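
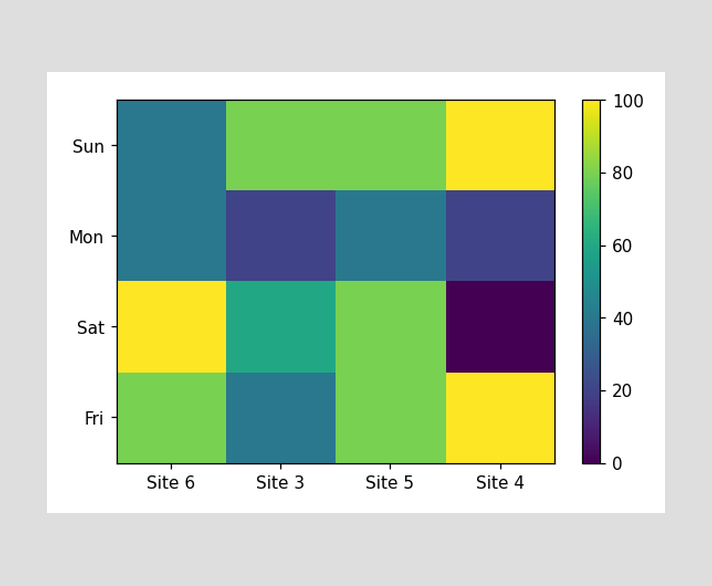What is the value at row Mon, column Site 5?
40

Matching cell (Mon, Site 5) against the colorbar gives 40.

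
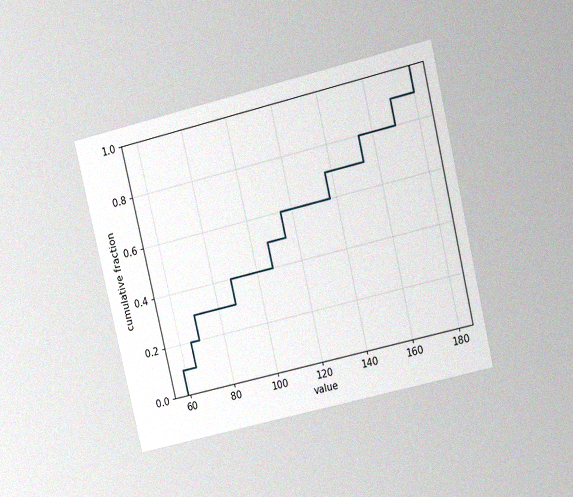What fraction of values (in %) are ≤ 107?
The chart is tilted about 13° counter-clockwise and viewed at a slight angle, with some photo noise. At x=107 the ECDF step is at 50%.

50%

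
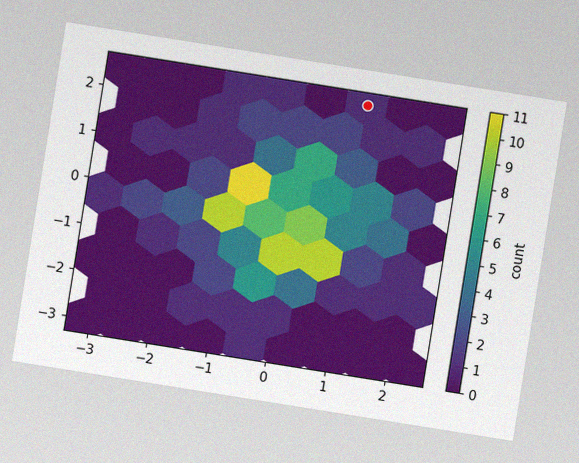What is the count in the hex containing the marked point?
1

The chart is tilted about 9° clockwise, with some photo noise. The marked hex reads 1 on the colorbar.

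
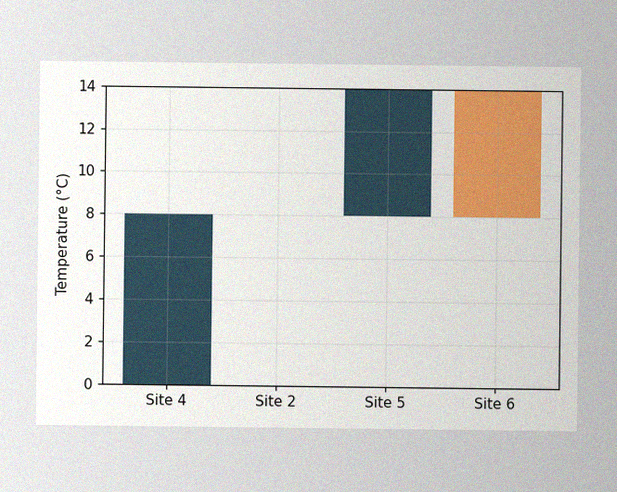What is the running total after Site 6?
The image has some photo noise and uneven lighting. After Site 6 the running total reaches 8°C.

8°C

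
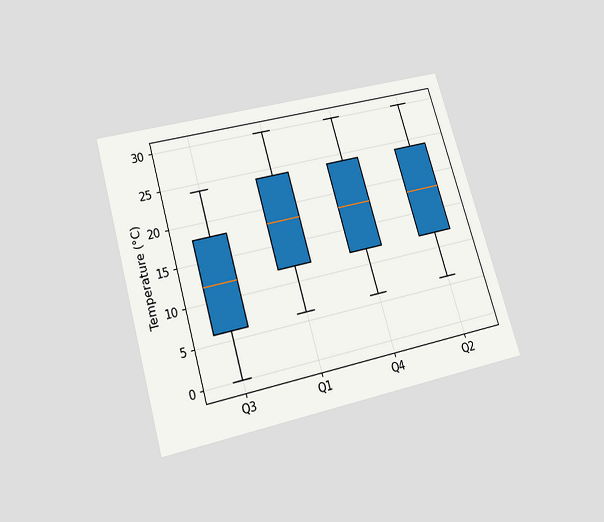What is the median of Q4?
The chart is tilted about 16° counter-clockwise and viewed slightly from below. The median line in the Q4 box sits at 18°C.

18°C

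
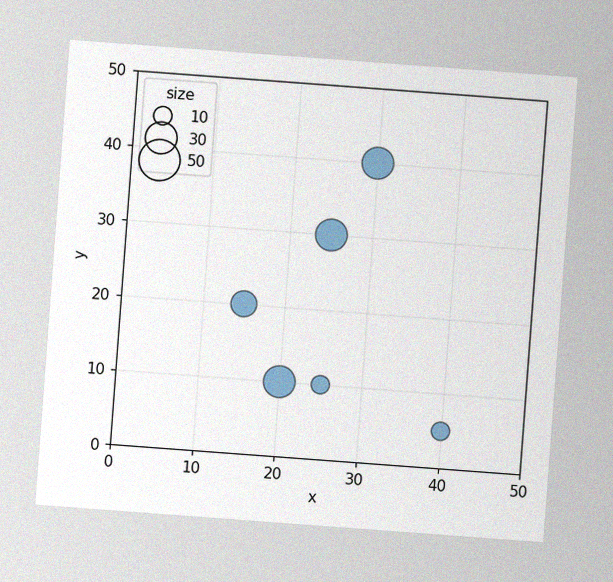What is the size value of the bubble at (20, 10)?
30

The chart is tilted about 4° clockwise, with some photo noise. Matching the bubble at (20, 10) against the size legend gives 30.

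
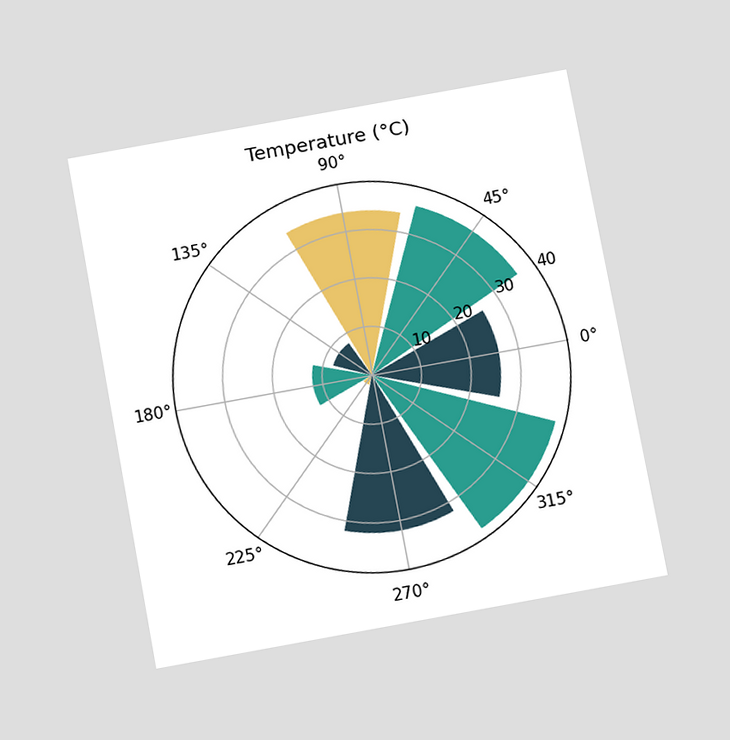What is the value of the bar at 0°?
26°C

The chart is tilted about 10° counter-clockwise and viewed slightly from below. The bar at 0° reaches 26°C on the radial axis.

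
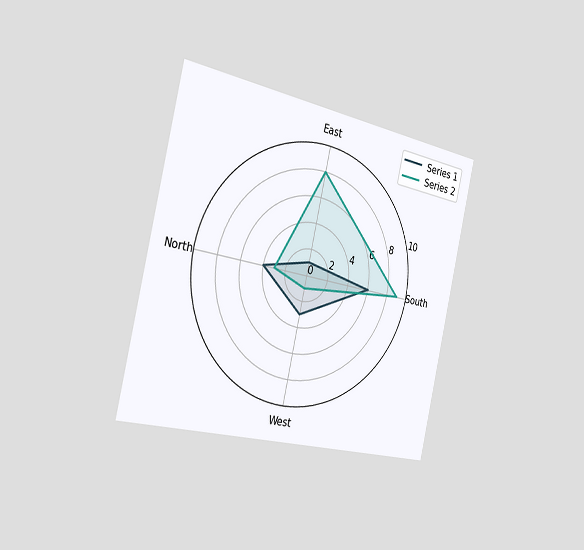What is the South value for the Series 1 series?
6

The chart is tilted about 13° clockwise and viewed slightly from the left. On the South axis, Series 1 reaches 6.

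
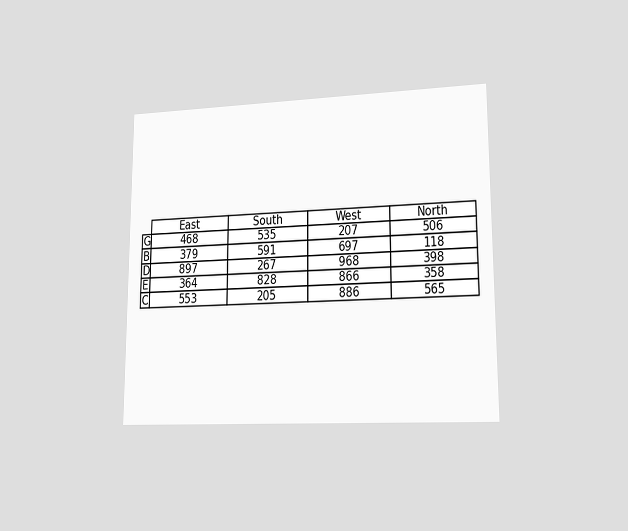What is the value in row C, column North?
565

The chart is viewed at a slight angle. The (C, North) cell reads 565.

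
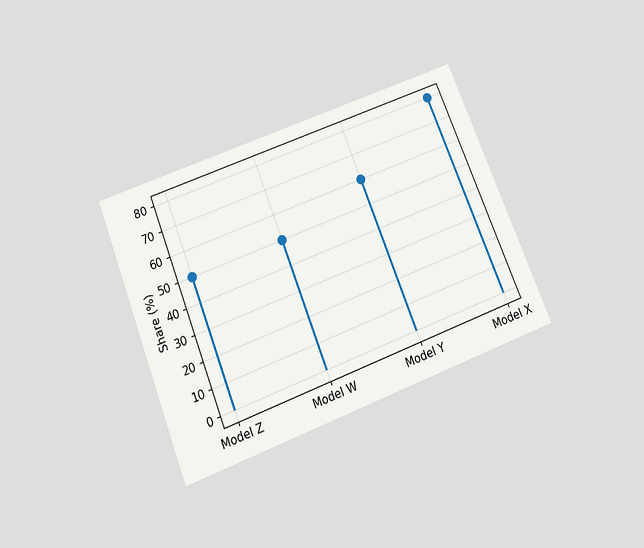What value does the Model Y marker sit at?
60%

The chart is tilted about 22° counter-clockwise and viewed slightly from below. The Model Y marker sits at 60%.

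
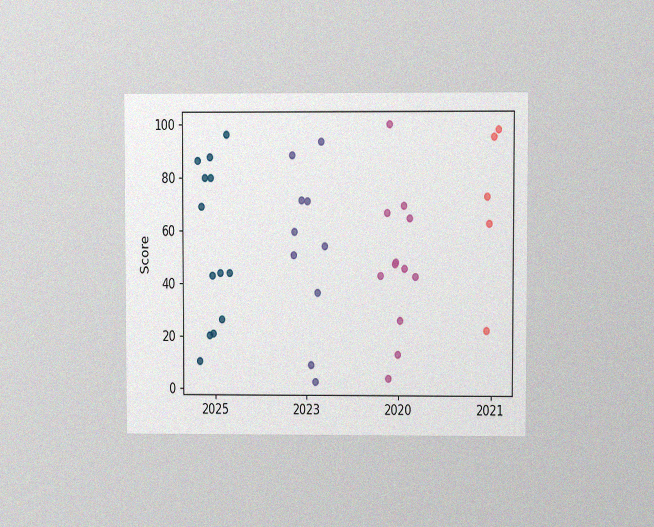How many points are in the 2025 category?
13

The chart is viewed at a slight angle, with some photo noise. Counting the markers in the 2025 column gives 13.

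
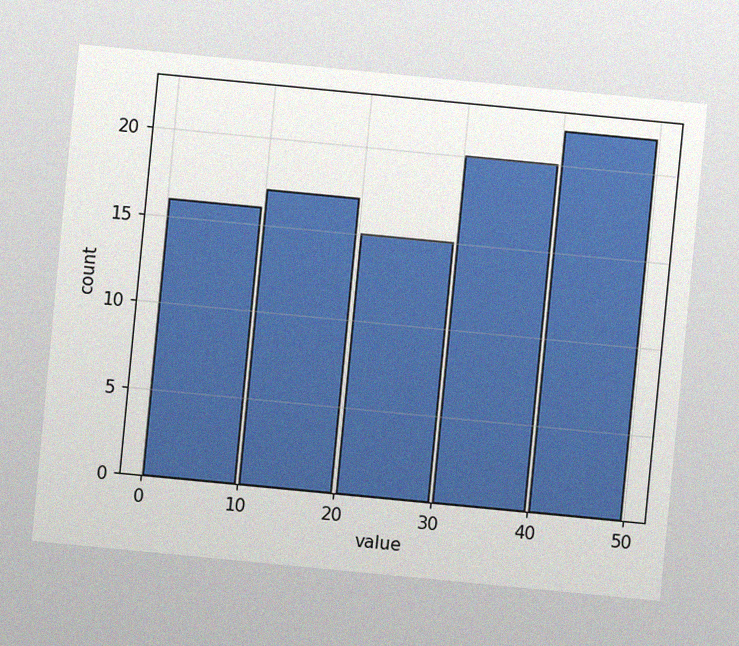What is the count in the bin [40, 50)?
The chart is tilted about 5° clockwise, with some photo noise. The [40, 50) bin has height 22.

22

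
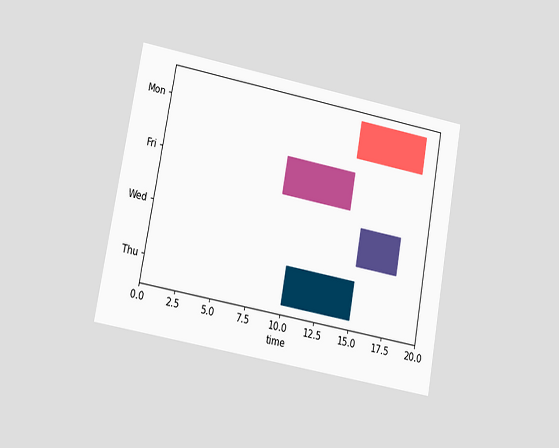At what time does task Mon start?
The chart is tilted about 10° clockwise and viewed at a slight angle. The Mon bar begins at t=14.

14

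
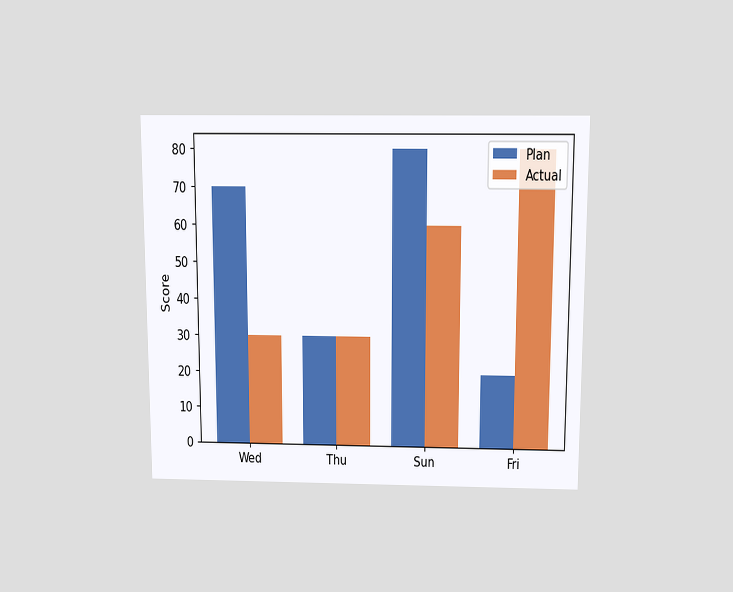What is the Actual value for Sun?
60

The chart is viewed slightly from above. The Actual bar at Sun reaches 60 on the y-axis.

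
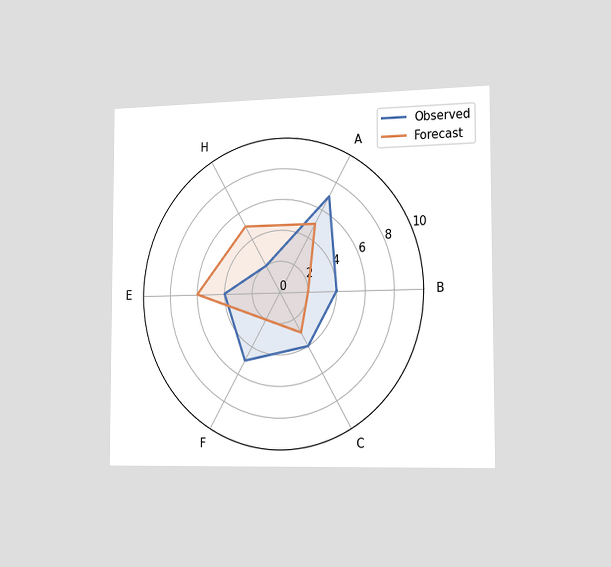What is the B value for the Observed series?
The chart is viewed slightly from the right. On the B axis, Observed reaches 4.

4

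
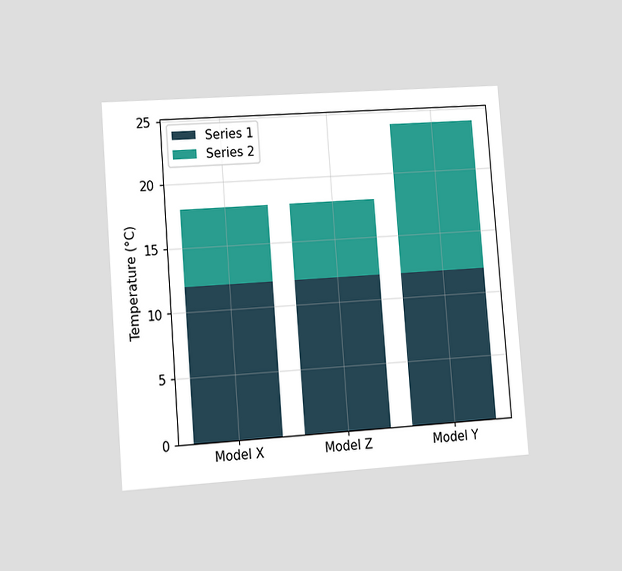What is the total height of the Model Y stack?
The chart is tilted about 4° counter-clockwise and viewed slightly from the left. The Model Y stack's top reaches 24°C on the y-axis.

24°C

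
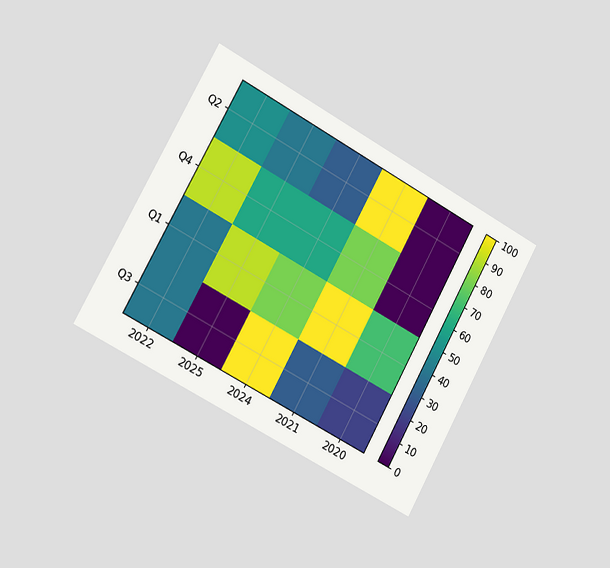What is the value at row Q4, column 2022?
The chart is tilted about 29° clockwise and viewed slightly from the left. Matching cell (Q4, 2022) against the colorbar gives 90.

90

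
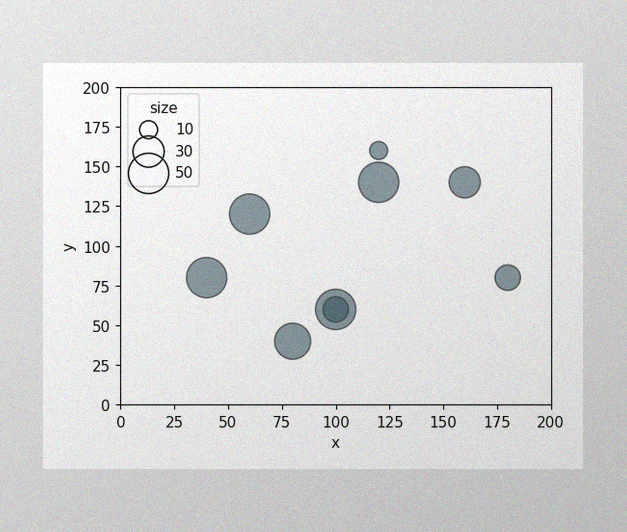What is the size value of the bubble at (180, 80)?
20

The image has some photo noise and uneven lighting. Matching the bubble at (180, 80) against the size legend gives 20.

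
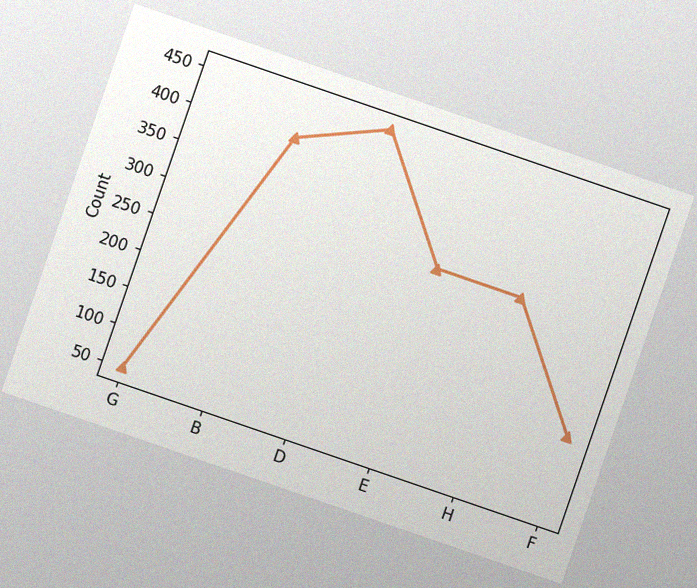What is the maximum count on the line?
450

The chart is tilted about 19° clockwise, with some photo noise. The highest point is at D, and reading across to the y-axis gives 450.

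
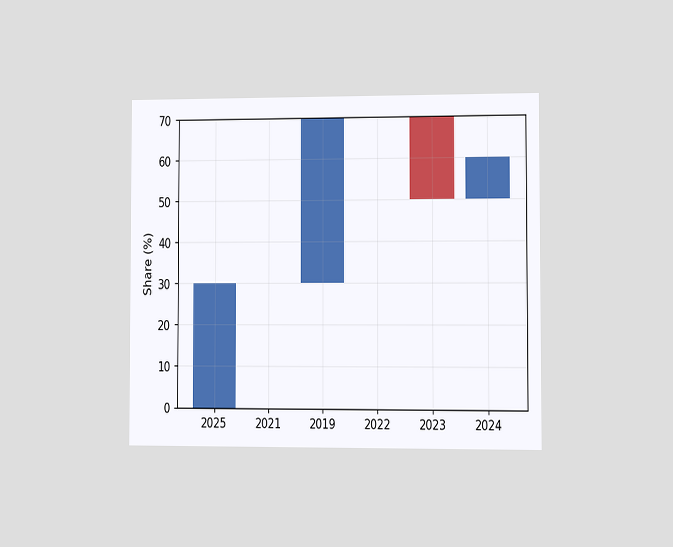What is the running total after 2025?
The chart is viewed at a slight angle. After 2025 the running total reaches 30%.

30%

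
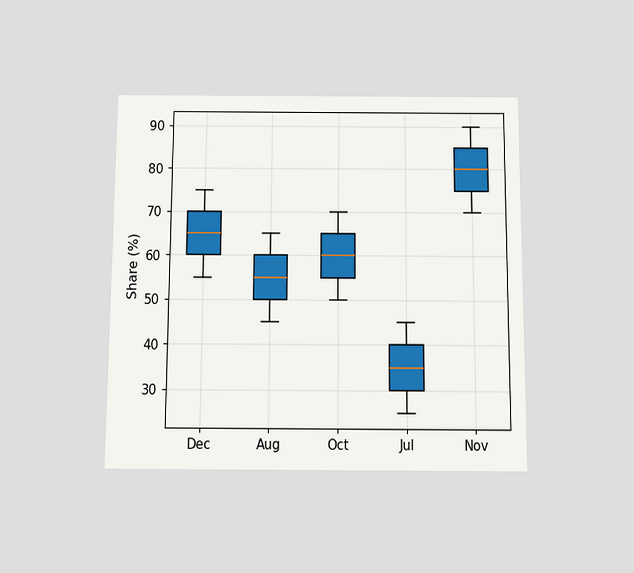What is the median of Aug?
55%

The chart is viewed slightly from below. The median line in the Aug box sits at 55%.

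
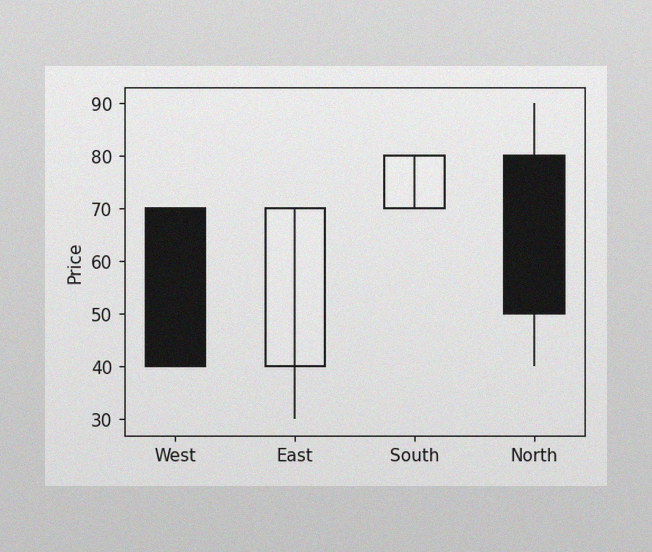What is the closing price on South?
80

The image has some photo noise and uneven lighting. The South candle closes at 80.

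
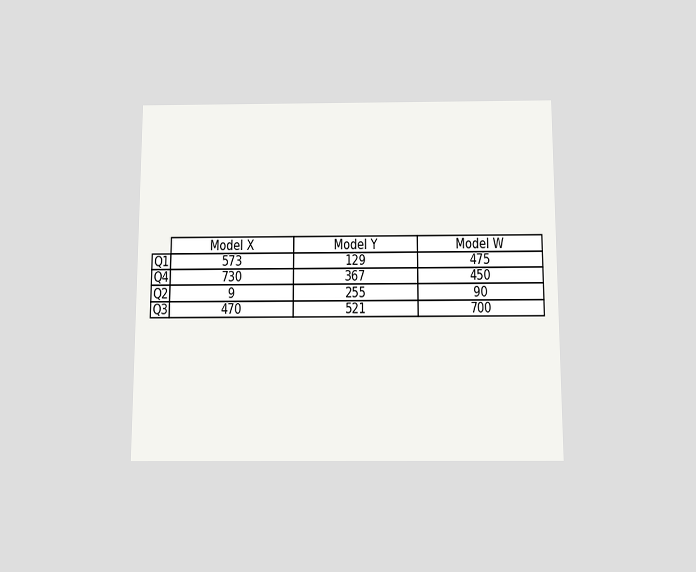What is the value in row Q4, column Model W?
The chart is viewed slightly from below. The (Q4, Model W) cell reads 450.

450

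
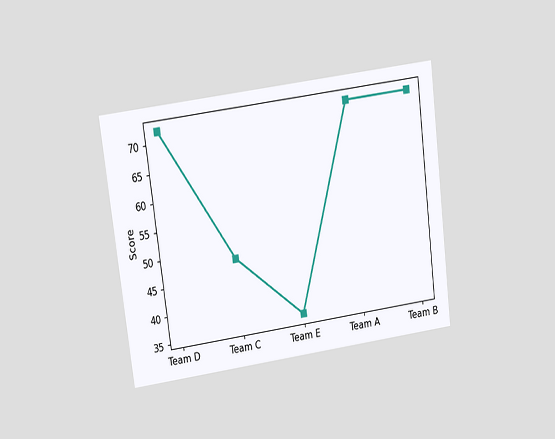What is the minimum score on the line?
36

The chart is tilted about 7° counter-clockwise and viewed at a slight angle. The lowest point is at Team E, and reading across to the y-axis gives 36.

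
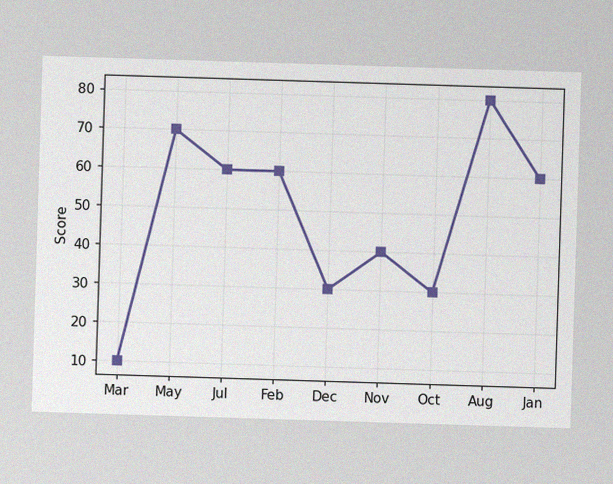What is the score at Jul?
The image has some photo noise and uneven lighting. At Jul, the line is at 60.

60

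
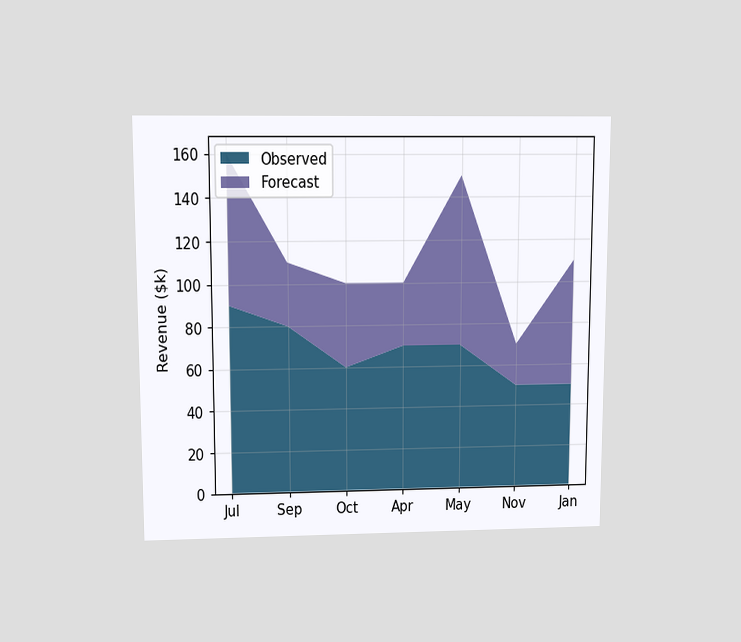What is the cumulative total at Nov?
$70k

The chart is viewed slightly from above. The stacked total at Nov reaches $70k.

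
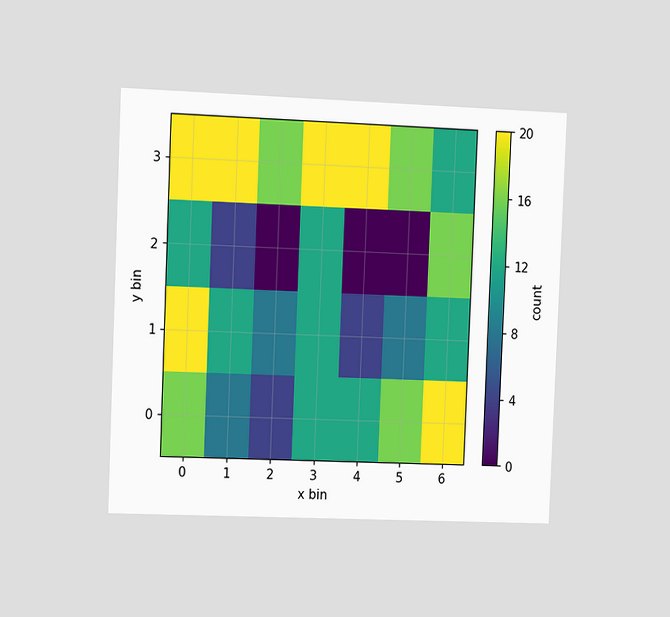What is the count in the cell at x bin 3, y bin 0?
12

The chart is tilted about 2° clockwise and viewed slightly from the left. Matching the cell (3, 0) against the colorbar gives 12.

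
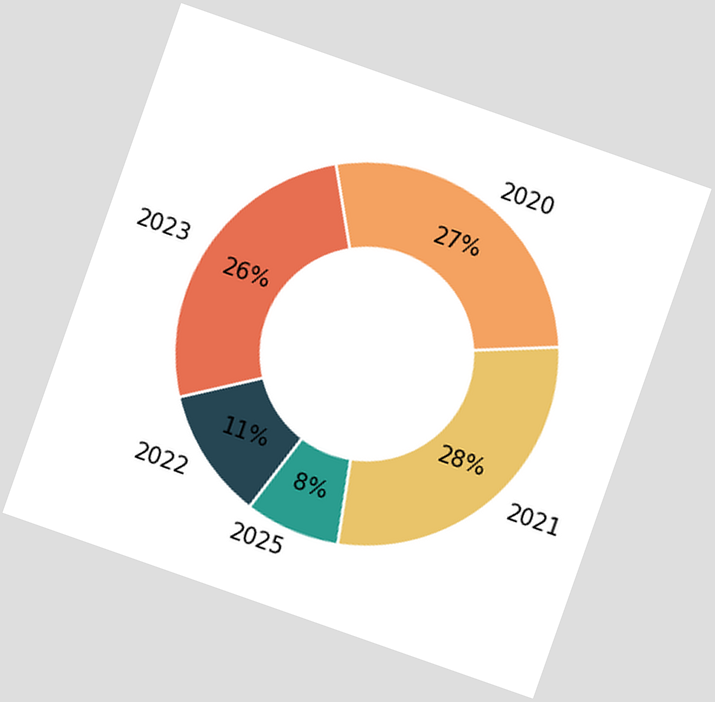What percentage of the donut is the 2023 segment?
26%

The chart is tilted about 19° clockwise. The 2023 segment takes up 26% of the ring.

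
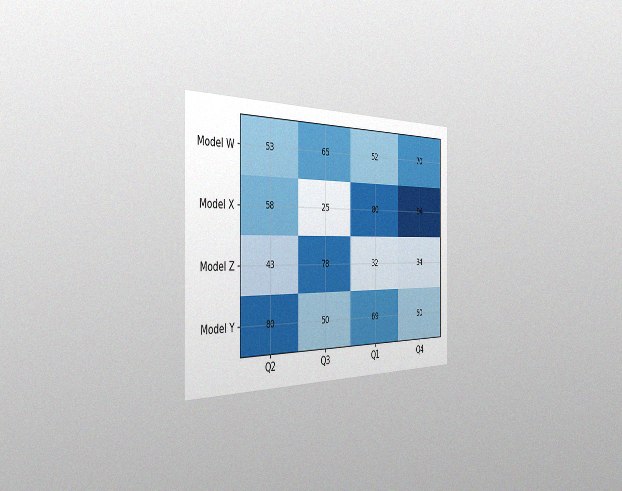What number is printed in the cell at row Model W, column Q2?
The chart is viewed slightly from the left, with some photo noise. The (Model W, Q2) cell reads 53.

53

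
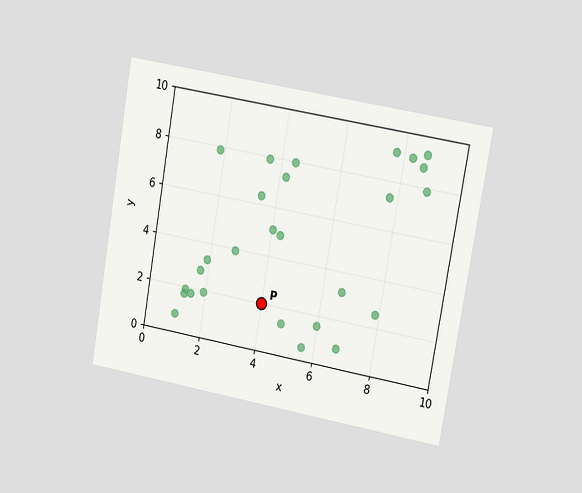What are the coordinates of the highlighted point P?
(4, 2)

The chart is tilted about 10° clockwise and viewed at a slight angle. Following the gridlines from P to each axis, P sits at (4, 2).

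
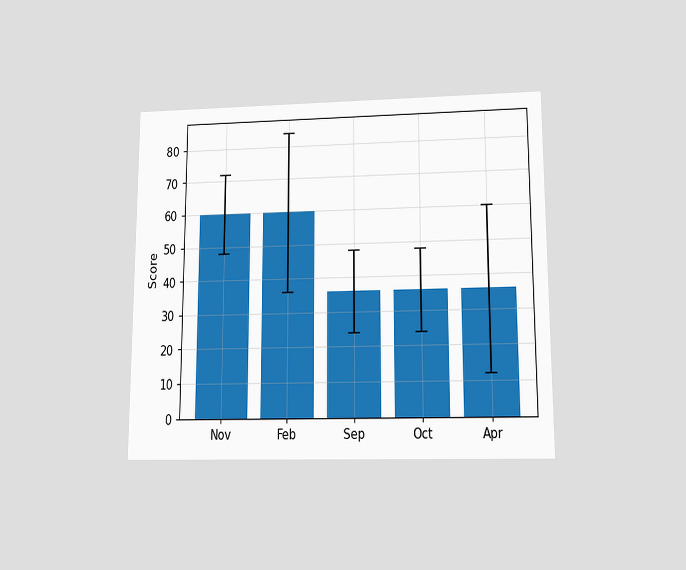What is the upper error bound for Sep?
The chart is viewed slightly from below. The Sep bar's upper whisker reaches 48.

48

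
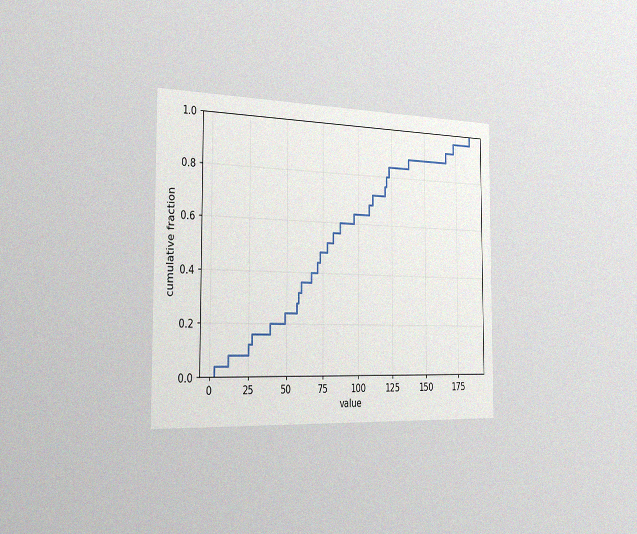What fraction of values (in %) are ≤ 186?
The chart is viewed slightly from the left, with some photo noise. At x=186 the ECDF step is at 100%.

100%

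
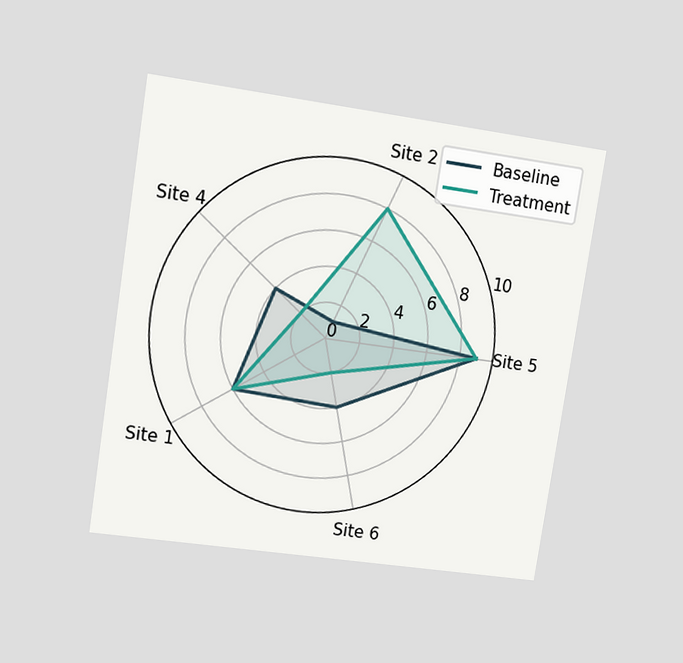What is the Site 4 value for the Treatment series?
2

The chart is tilted about 9° clockwise and viewed at a slight angle. On the Site 4 axis, Treatment reaches 2.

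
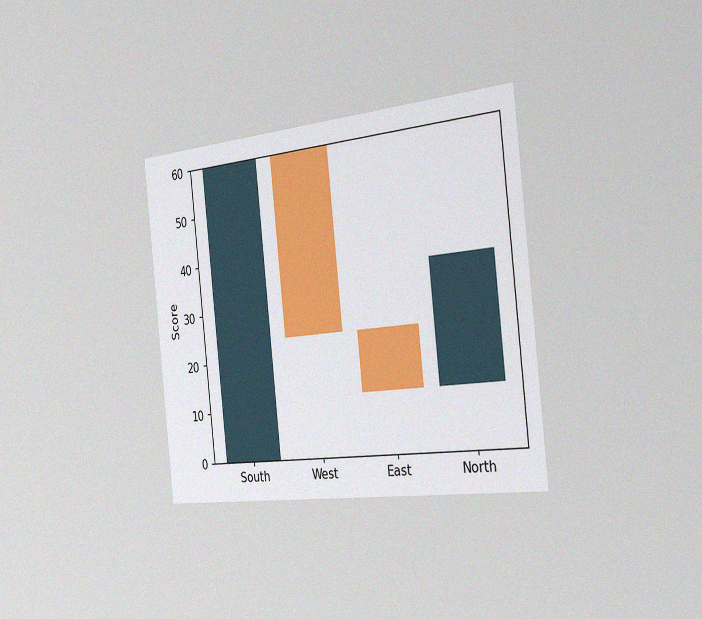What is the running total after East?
The chart is tilted about 6° counter-clockwise and viewed slightly from the right, with some photo noise. After East the running total reaches 12.

12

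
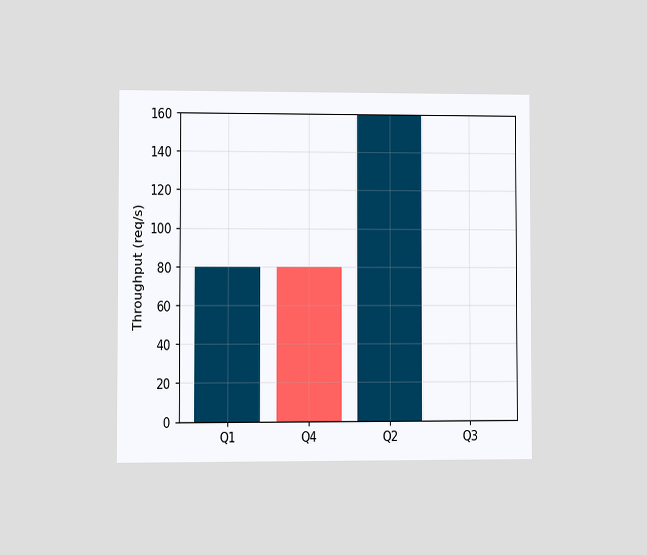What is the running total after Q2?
The chart is viewed at a slight angle. After Q2 the running total reaches 160req/s.

160req/s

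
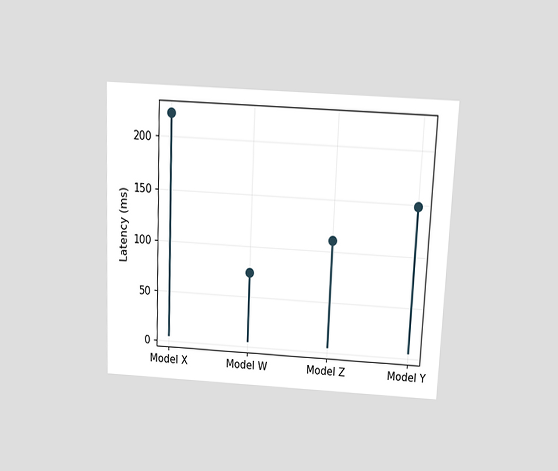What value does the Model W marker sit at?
74ms

The chart is tilted about 2° clockwise and viewed slightly from above. The Model W marker sits at 74ms.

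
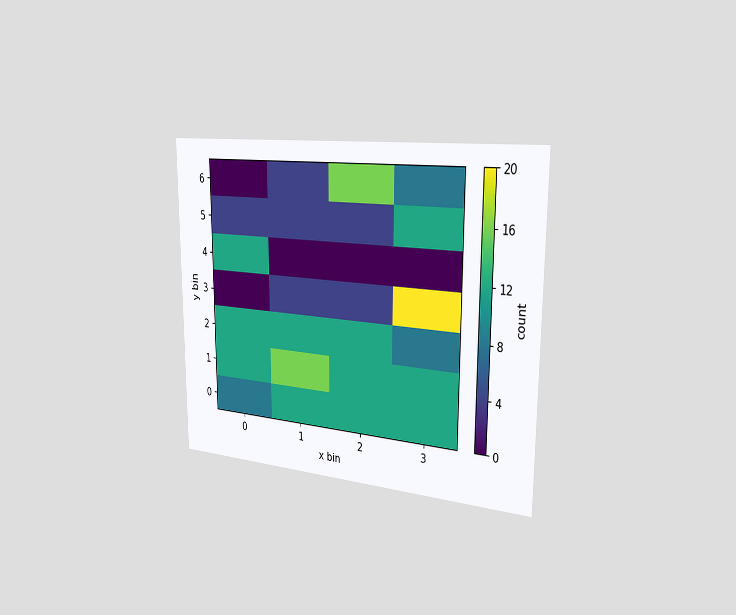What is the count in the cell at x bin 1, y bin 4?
0

The chart is viewed slightly from the right. Matching the cell (1, 4) against the colorbar gives 0.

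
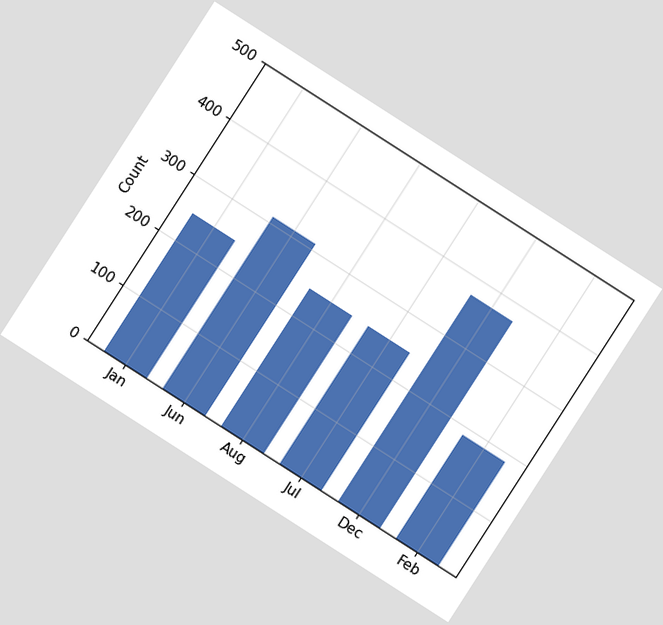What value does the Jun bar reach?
310

The chart is tilted about 33° clockwise. Reading along the chart's y-axis, the Jun bar reaches 310.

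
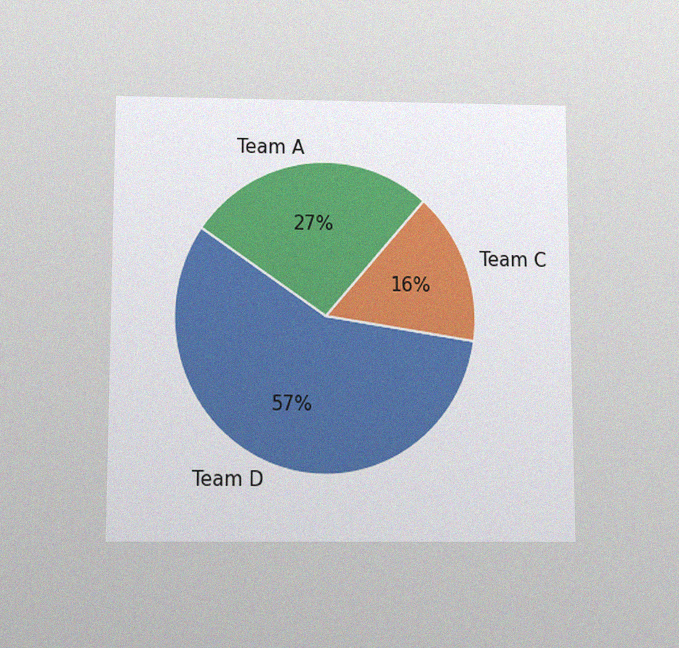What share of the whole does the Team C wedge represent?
The chart is viewed slightly from below, with some photo noise. The Team C slice takes up 16% of the pie.

16%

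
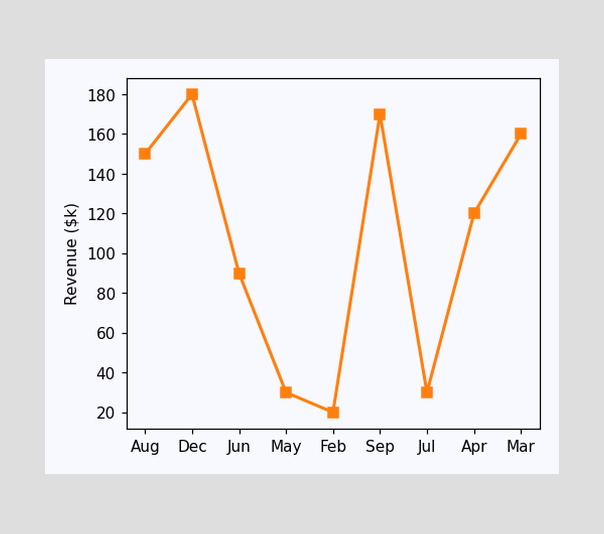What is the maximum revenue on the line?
$180k

The highest point is at Dec, and reading across to the y-axis gives $180k.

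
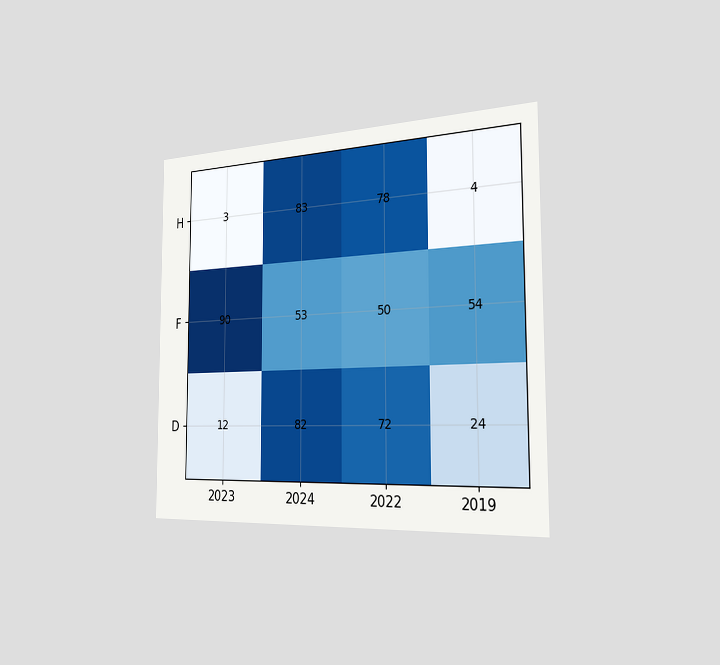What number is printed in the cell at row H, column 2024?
83

The chart is viewed slightly from the right. The (H, 2024) cell reads 83.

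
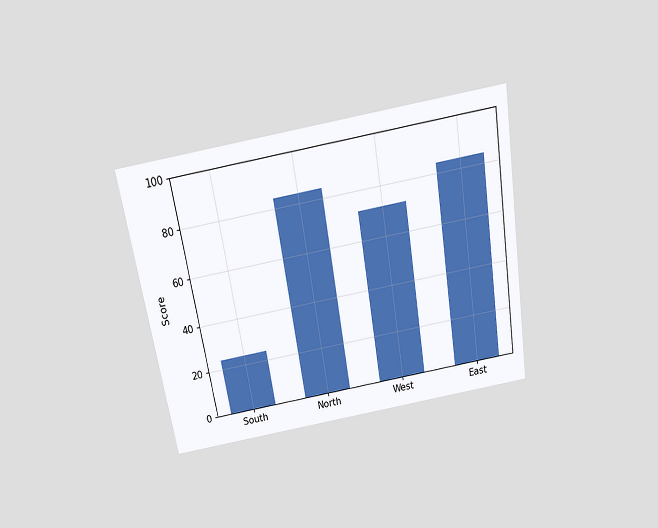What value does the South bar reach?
The chart is tilted about 9° counter-clockwise and viewed slightly from above. Reading along the chart's y-axis, the South bar reaches 24.

24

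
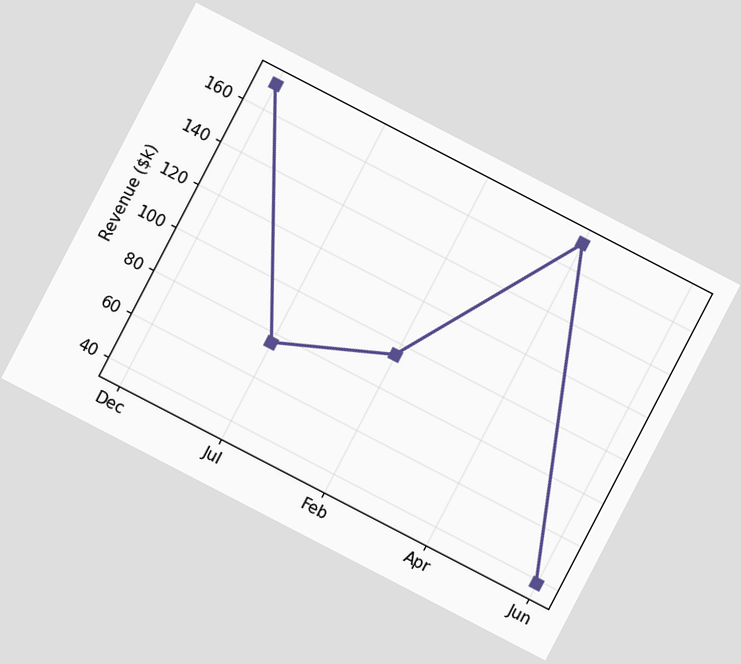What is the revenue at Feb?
$95k

The chart is tilted about 27° clockwise. At Feb, the line is at $95k.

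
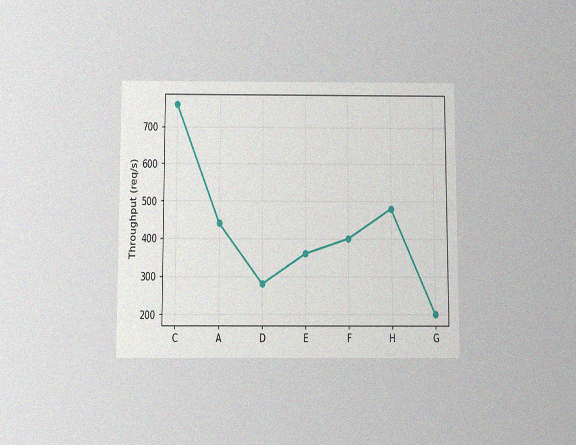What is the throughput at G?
The chart is viewed slightly from below, with some photo noise. At G, the line is at 200req/s.

200req/s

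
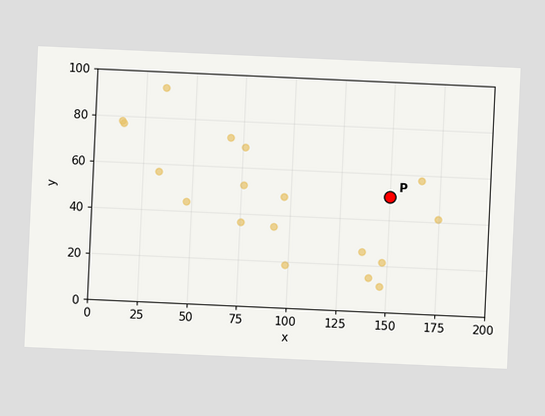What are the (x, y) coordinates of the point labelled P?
(150, 50)

The chart is tilted about 3° clockwise. Following the gridlines from P to each axis, P sits at (150, 50).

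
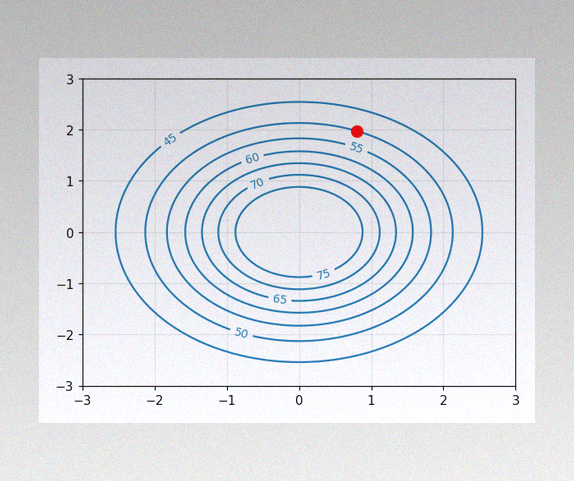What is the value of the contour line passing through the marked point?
The image has some photo noise and uneven lighting. The marked point sits on the contour labelled 50.

50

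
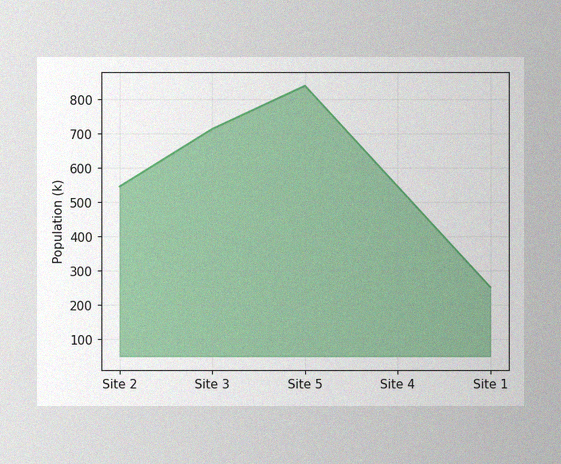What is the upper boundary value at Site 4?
The image has some photo noise and uneven lighting. At Site 4 the upper boundary is at 546k.

546k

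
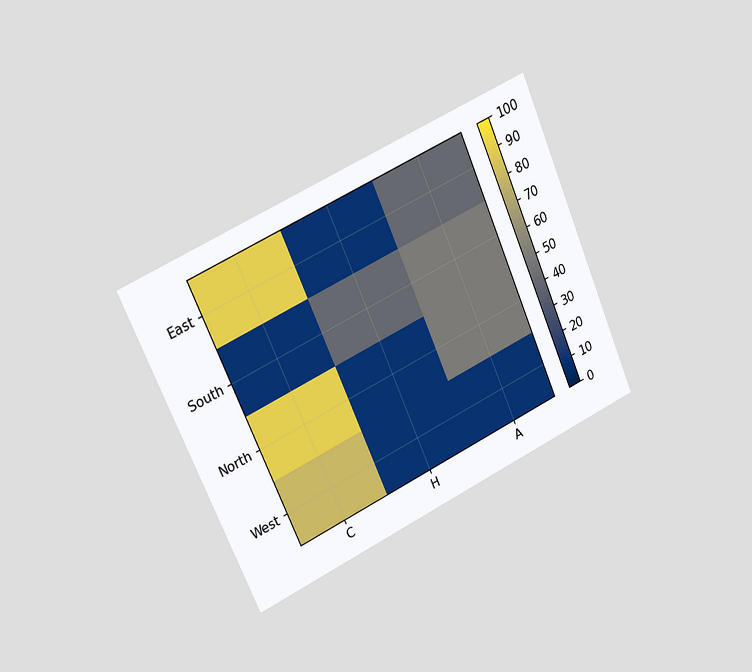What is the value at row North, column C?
The chart is tilted about 24° counter-clockwise and viewed slightly from the left. Matching cell (North, C) against the colorbar gives 90.

90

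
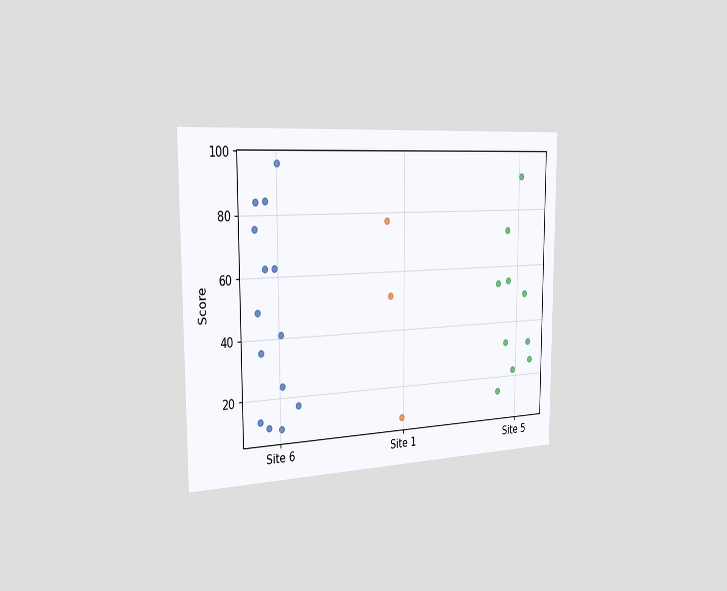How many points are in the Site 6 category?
The chart is viewed slightly from the left. Counting the markers in the Site 6 column gives 14.

14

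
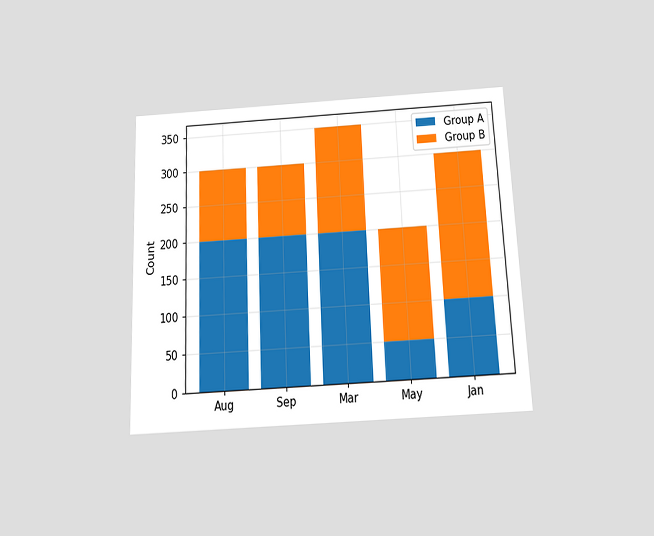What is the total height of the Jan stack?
300

The chart is tilted about 2° counter-clockwise and viewed slightly from below. The Jan stack's top reaches 300 on the y-axis.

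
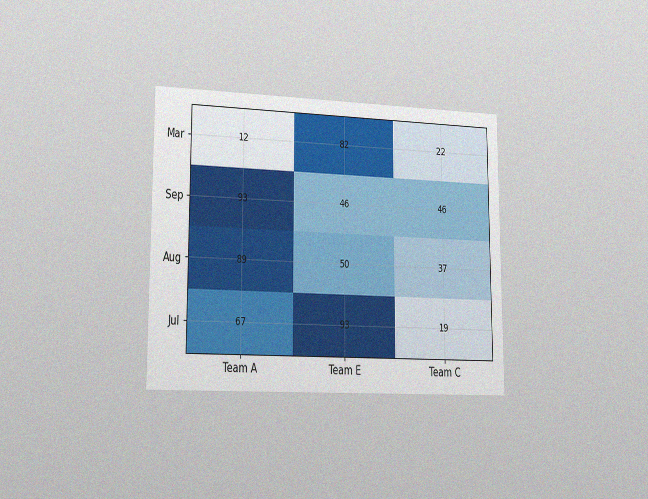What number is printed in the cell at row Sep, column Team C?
The chart is viewed slightly from the left, with some photo noise. The (Sep, Team C) cell reads 46.

46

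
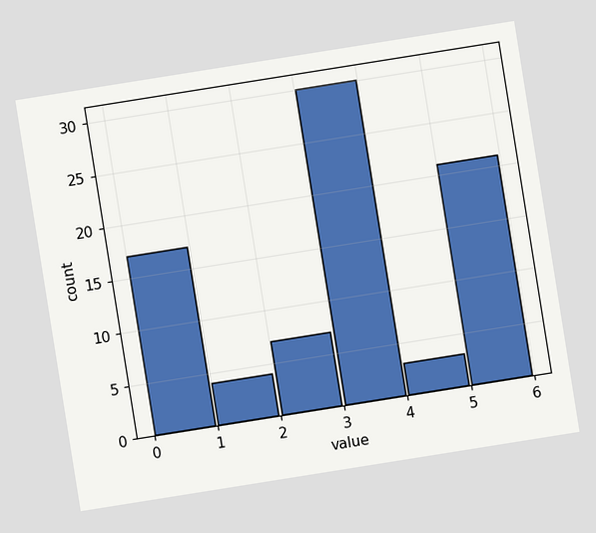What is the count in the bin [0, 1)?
17

The chart is tilted about 9° counter-clockwise. The [0, 1) bin has height 17.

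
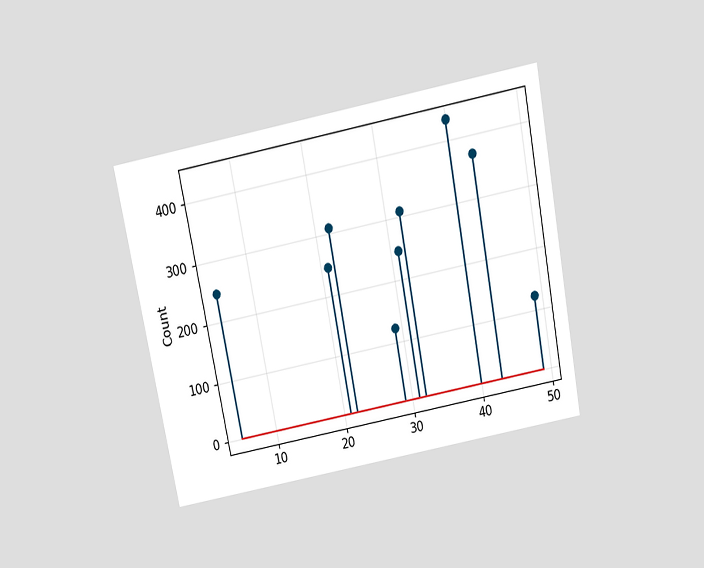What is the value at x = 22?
The chart is tilted about 11° counter-clockwise and viewed slightly from above. The stem at x=22 reaches 310.

310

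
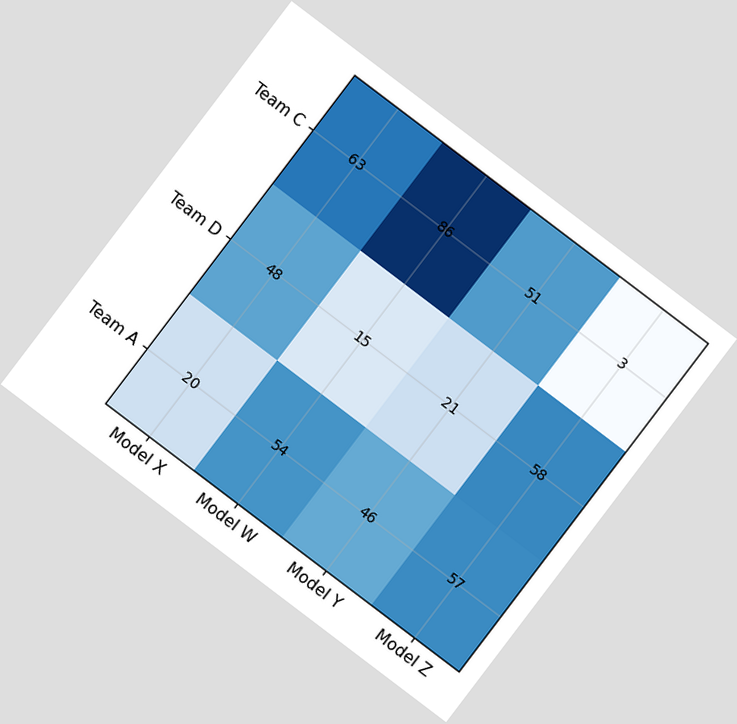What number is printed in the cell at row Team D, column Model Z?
The chart is tilted about 37° clockwise. The (Team D, Model Z) cell reads 58.

58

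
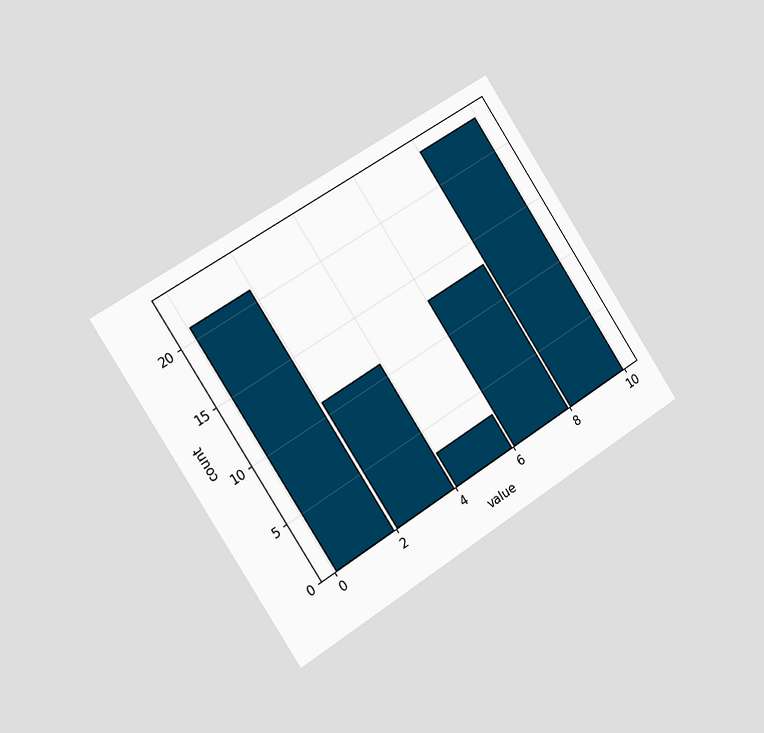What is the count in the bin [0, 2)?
21

The chart is tilted about 33° counter-clockwise and viewed slightly from the left. The [0, 2) bin has height 21.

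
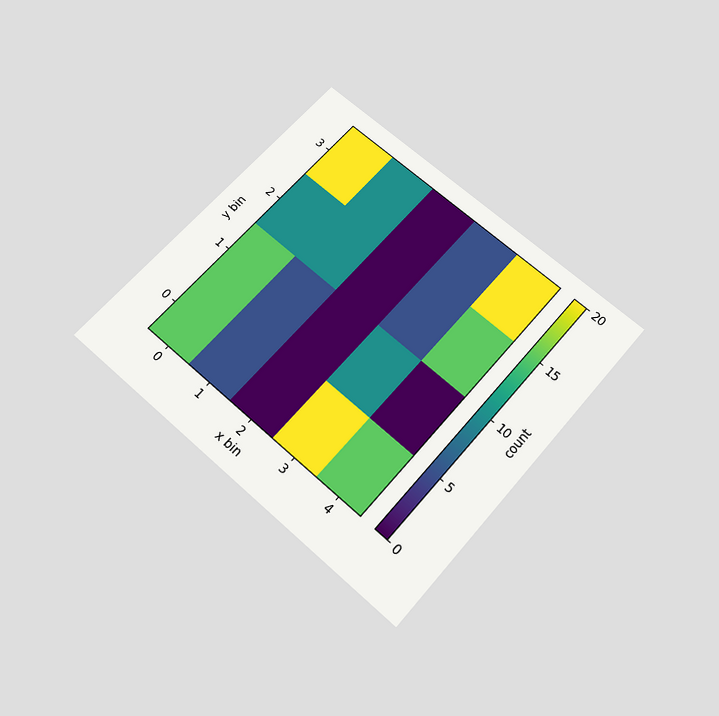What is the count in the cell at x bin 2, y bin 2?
The chart is tilted about 41° clockwise and viewed slightly from below. Matching the cell (2, 2) against the colorbar gives 0.

0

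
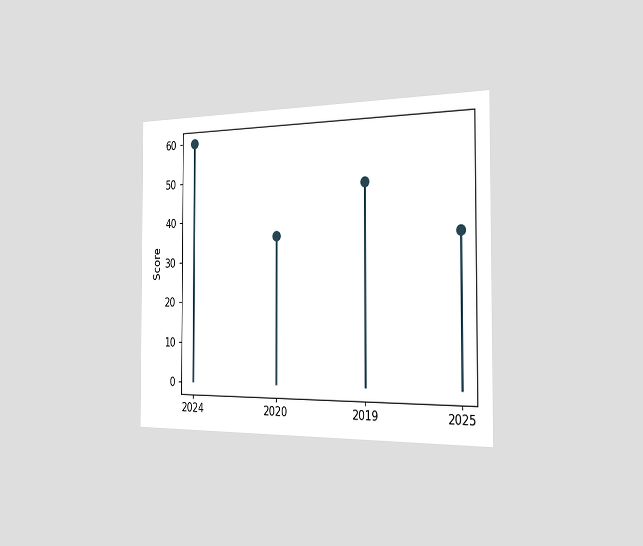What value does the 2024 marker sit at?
60

The chart is viewed slightly from the right. The 2024 marker sits at 60.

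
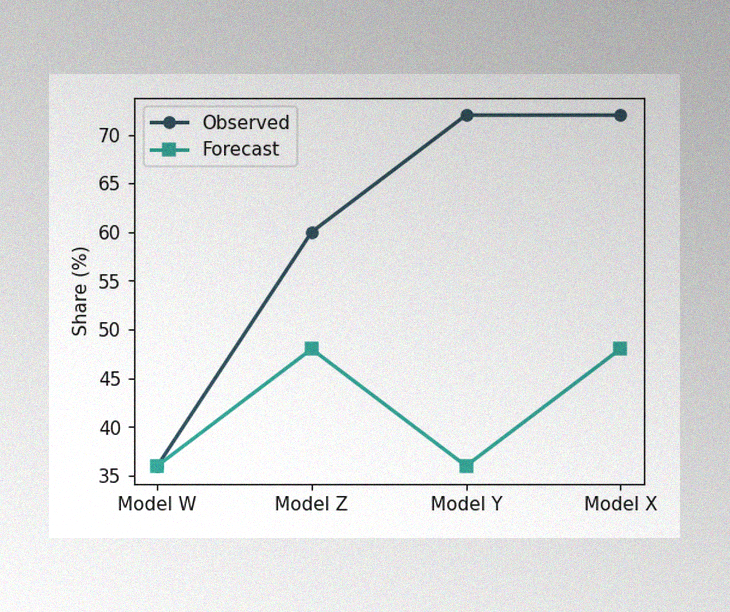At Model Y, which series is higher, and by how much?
Observed, by 36%

The image has some photo noise and uneven lighting. At Model Y, Observed sits above the other line by 36%.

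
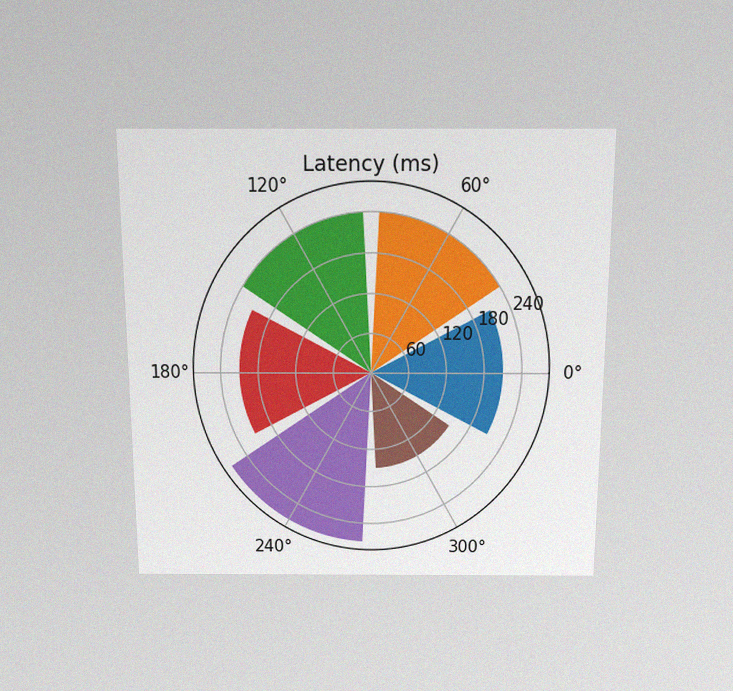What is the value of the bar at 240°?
270ms

The chart is viewed slightly from above, with some photo noise. The bar at 240° reaches 270ms on the radial axis.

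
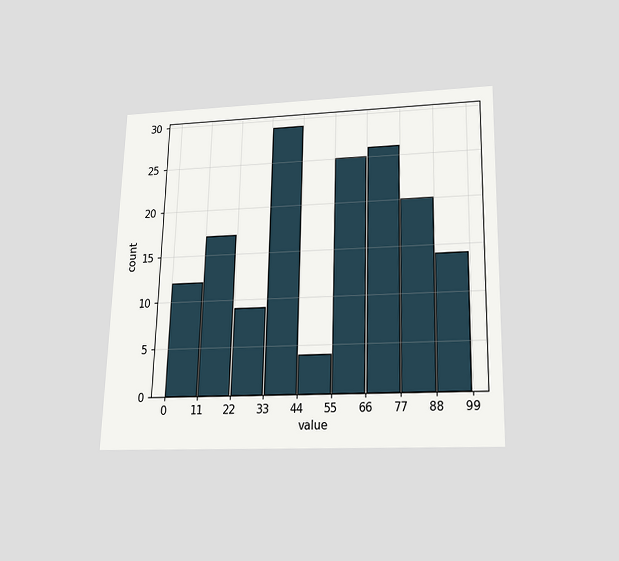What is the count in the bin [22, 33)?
9

The chart is viewed slightly from below. The [22, 33) bin has height 9.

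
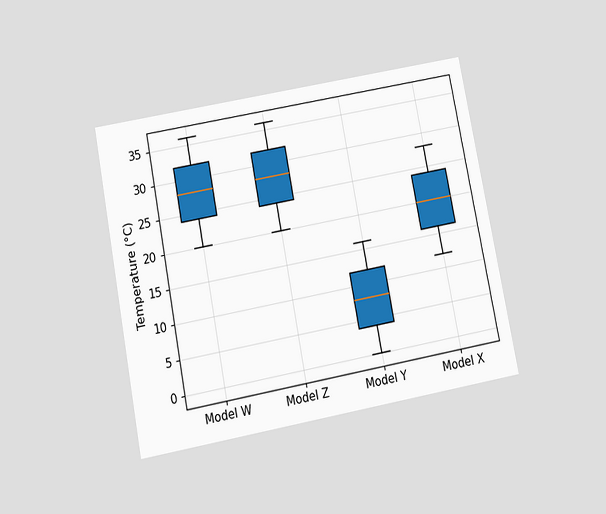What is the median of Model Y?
8°C

The chart is tilted about 11° counter-clockwise and viewed slightly from below. The median line in the Model Y box sits at 8°C.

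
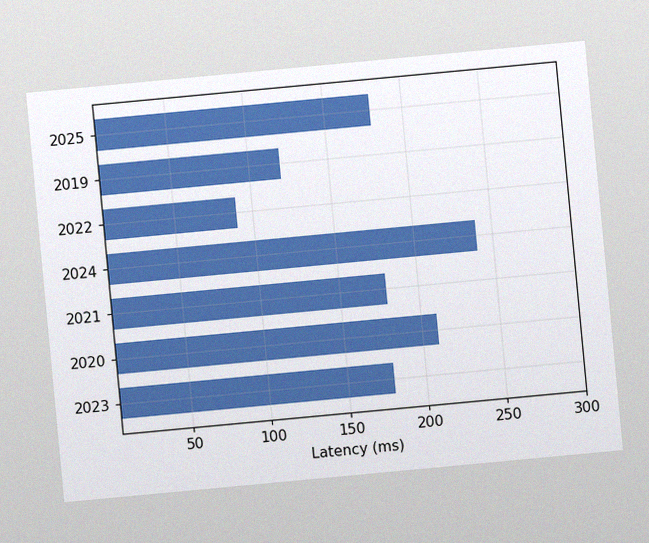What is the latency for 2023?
The chart is tilted about 5° counter-clockwise, with some photo noise. Reading along the chart's x-axis, the 2023 bar reaches 180ms.

180ms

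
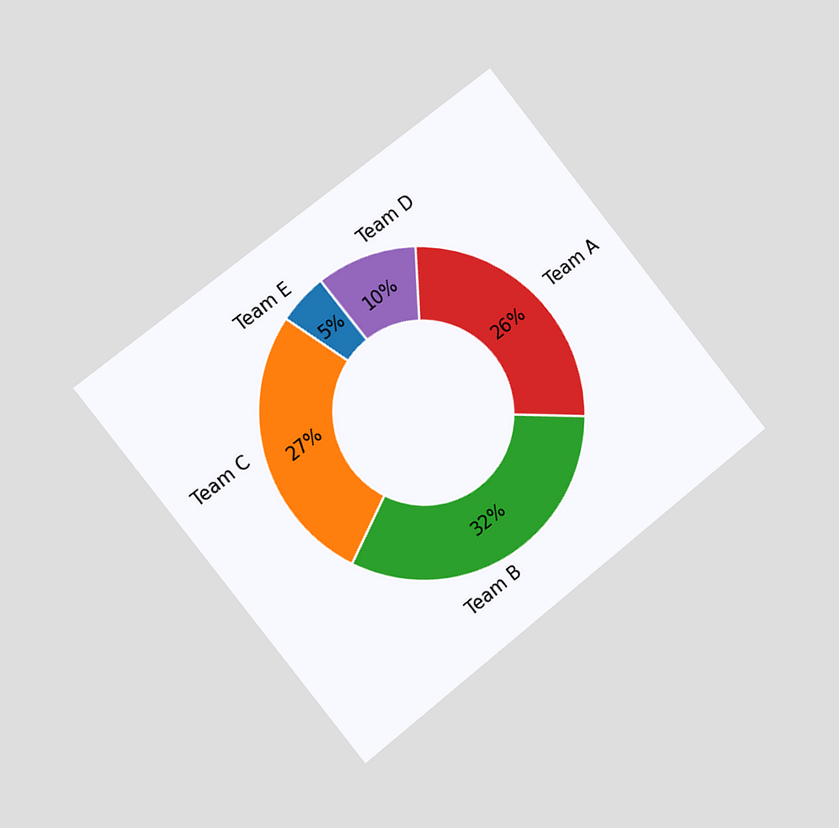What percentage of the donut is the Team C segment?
27%

The chart is tilted about 39° counter-clockwise and viewed slightly from the left. The Team C segment takes up 27% of the ring.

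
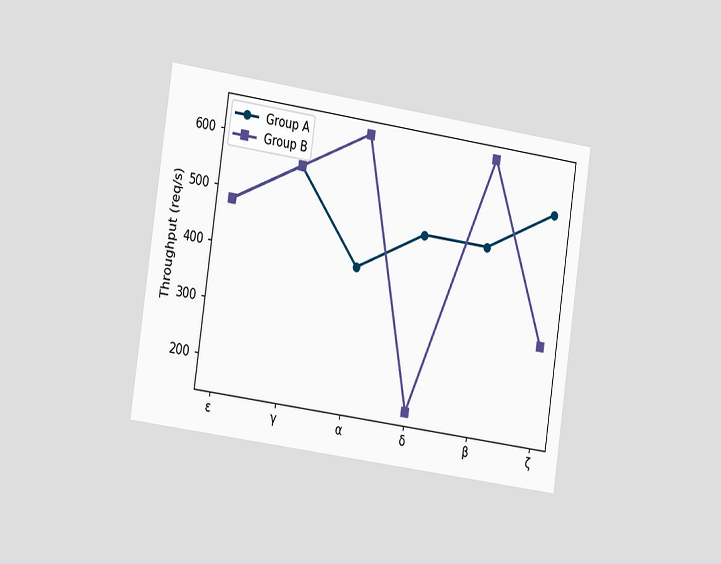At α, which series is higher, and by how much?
Group B, by 240req/s

The chart is tilted about 8° clockwise and viewed slightly from the left. At α, Group B sits above the other line by 240req/s.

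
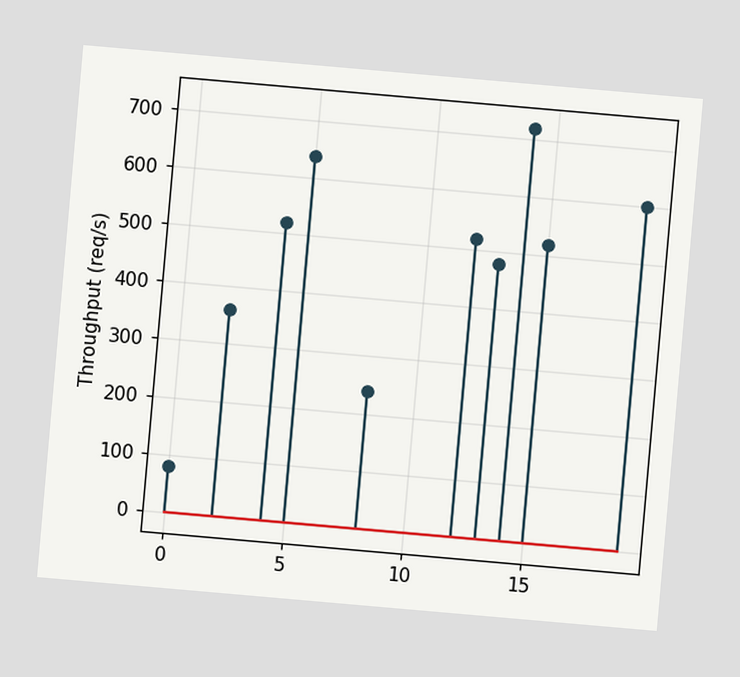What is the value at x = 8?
The chart is tilted about 5° clockwise. The stem at x=8 reaches 240req/s.

240req/s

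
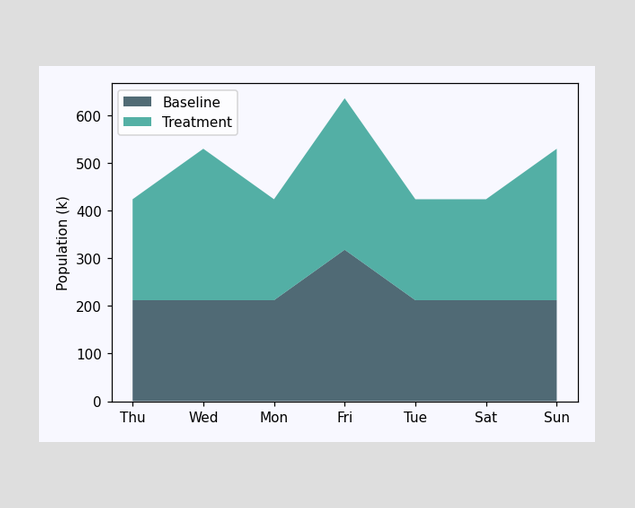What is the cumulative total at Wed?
530k

The stacked total at Wed reaches 530k.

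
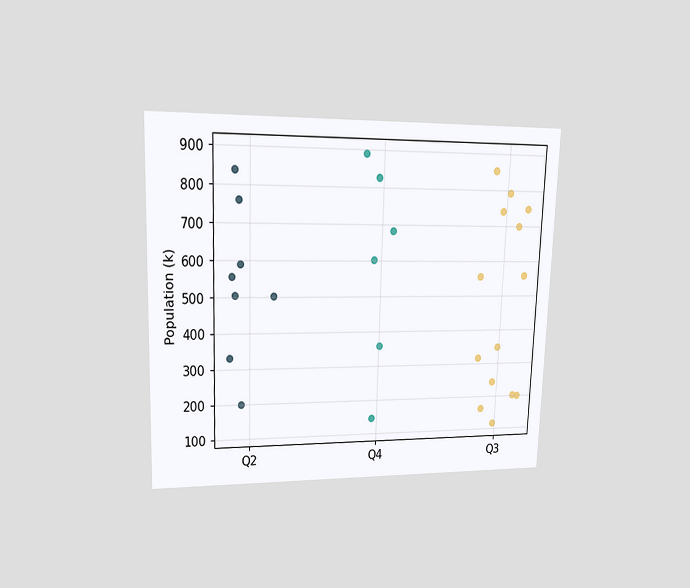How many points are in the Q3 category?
The chart is viewed at a slight angle. Counting the markers in the Q3 column gives 14.

14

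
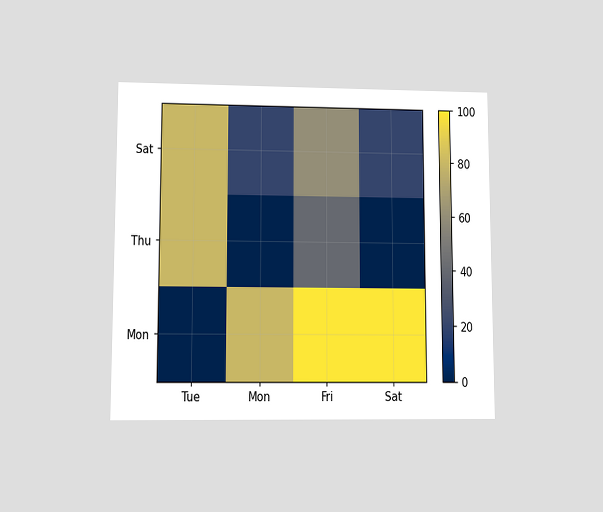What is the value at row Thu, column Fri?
The chart is viewed at a slight angle. Matching cell (Thu, Fri) against the colorbar gives 40.

40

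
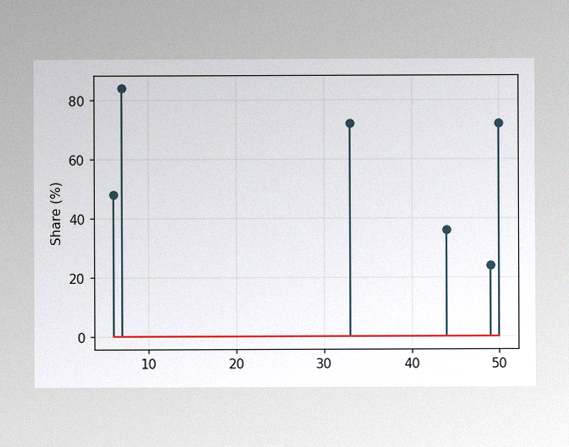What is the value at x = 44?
The image has some photo noise and uneven lighting. The stem at x=44 reaches 36%.

36%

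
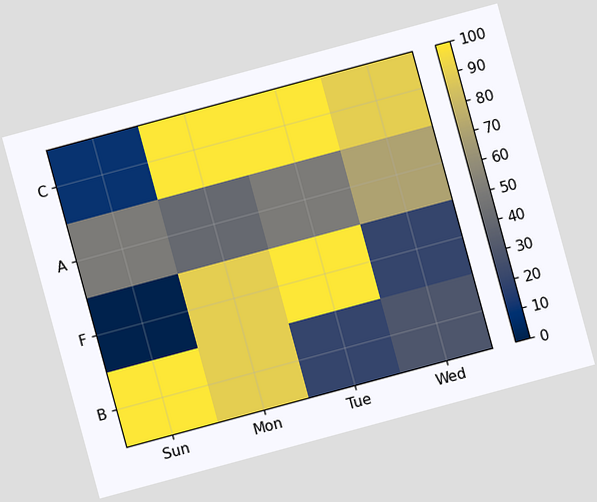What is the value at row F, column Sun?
The chart is tilted about 15° counter-clockwise. Matching cell (F, Sun) against the colorbar gives 0.

0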